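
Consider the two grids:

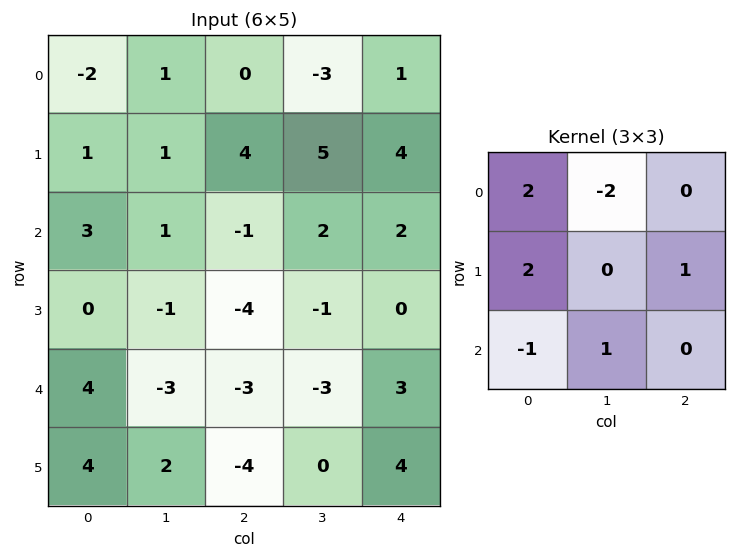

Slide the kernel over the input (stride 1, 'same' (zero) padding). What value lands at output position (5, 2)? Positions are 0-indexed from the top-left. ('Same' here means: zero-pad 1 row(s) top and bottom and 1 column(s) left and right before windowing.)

The receptive field on the zero-padded input at this output position is [-3 -3 -3 / 2 -4 0 / 0 0 0]. Elementwise product with the kernel and sum: -3·2 + -3·-2 + 2·2 + 0·1 + 0·-1 + 0·1.

4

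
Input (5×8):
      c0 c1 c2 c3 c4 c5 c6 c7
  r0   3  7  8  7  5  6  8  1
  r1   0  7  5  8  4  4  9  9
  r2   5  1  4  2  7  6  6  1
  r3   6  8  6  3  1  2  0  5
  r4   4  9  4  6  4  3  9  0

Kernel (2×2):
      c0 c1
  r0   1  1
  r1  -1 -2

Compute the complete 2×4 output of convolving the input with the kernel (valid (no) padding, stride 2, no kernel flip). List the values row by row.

-4 -6 -1 -18
-16 -6 8 -3

Output[0,0]: The receptive field on the input at this output position is [3 7 / 0 7]. Elementwise product with the kernel and sum: 3·1 + 7·1 + 0·-1 + 7·-2.
Output[0,1]: The receptive field on the input at this output position is [8 7 / 5 8]. Elementwise product with the kernel and sum: 8·1 + 7·1 + 5·-1 + 8·-2.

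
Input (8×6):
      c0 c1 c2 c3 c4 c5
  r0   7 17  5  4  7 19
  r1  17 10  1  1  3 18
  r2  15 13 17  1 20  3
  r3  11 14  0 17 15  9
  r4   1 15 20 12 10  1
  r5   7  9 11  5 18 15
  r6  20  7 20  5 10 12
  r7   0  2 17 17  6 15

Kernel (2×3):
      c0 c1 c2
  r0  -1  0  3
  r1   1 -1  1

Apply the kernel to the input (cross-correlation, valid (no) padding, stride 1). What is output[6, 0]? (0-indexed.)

55

The receptive field on the input at this output position is [20 7 20 / 0 2 17]. Elementwise product with the kernel and sum: 20·-1 + 20·3 + 0·1 + 2·-1 + 17·1.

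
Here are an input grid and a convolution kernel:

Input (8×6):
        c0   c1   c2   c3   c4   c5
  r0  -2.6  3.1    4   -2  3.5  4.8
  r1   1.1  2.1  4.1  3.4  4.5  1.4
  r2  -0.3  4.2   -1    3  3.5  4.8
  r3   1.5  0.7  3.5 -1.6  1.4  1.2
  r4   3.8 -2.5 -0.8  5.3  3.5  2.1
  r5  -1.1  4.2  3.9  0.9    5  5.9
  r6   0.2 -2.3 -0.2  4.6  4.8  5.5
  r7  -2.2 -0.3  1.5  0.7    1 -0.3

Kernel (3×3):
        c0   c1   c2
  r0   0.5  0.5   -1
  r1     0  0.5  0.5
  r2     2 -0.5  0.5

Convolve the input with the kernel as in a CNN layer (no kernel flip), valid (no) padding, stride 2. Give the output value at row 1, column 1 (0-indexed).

The receptive field on the input at this output position is [-1 3 3.5 / 3.5 -1.6 1.4 / -0.8 5.3 3.5]. Elementwise product with the kernel and sum: -1·0.5 + 3·0.5 + 3.5·-1 + -1.6·0.5 + 1.4·0.5 + -0.8·2 + 5.3·-0.5 + 3.5·0.5.

-5.1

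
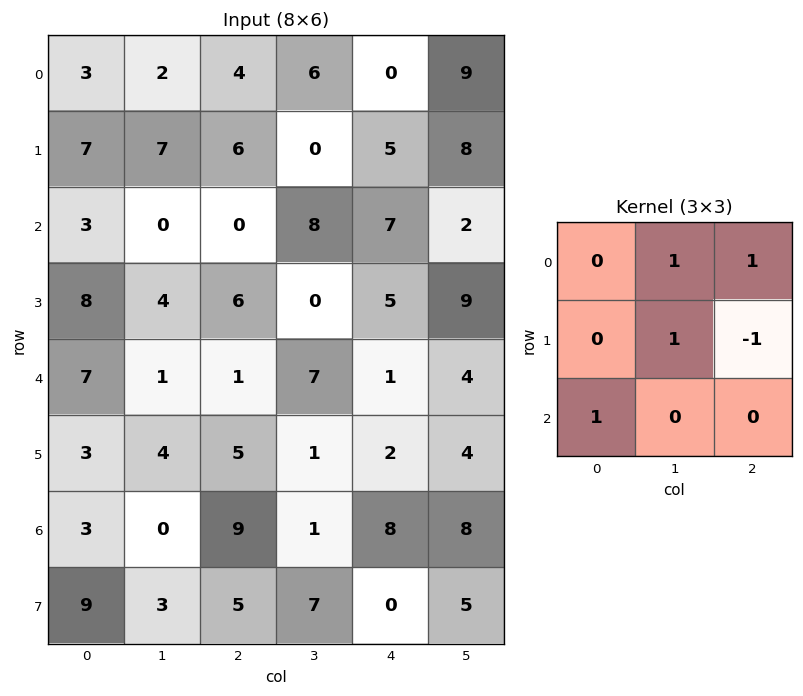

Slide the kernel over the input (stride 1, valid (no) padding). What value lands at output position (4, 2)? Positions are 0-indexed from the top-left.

The receptive field on the input at this output position is [1 7 1 / 5 1 2 / 9 1 8]. Elementwise product with the kernel and sum: 7·1 + 1·1 + 1·1 + 2·-1 + 9·1.

16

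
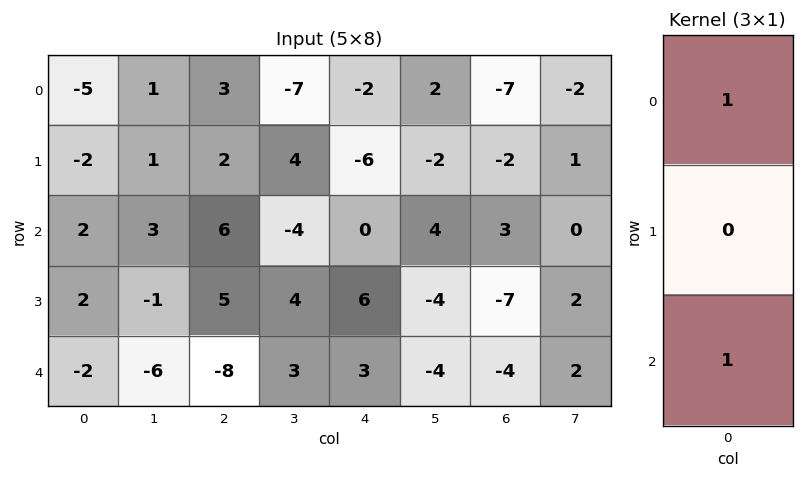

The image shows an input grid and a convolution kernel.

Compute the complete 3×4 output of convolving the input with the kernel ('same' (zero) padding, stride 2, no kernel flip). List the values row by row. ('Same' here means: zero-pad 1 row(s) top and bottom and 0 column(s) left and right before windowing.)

-2 2 -6 -2
0 7 0 -9
2 5 6 -7

Output[0,0]: The receptive field on the zero-padded input at this output position is [0 / -5 / -2]. Elementwise product with the kernel and sum: 0·1 + -2·1.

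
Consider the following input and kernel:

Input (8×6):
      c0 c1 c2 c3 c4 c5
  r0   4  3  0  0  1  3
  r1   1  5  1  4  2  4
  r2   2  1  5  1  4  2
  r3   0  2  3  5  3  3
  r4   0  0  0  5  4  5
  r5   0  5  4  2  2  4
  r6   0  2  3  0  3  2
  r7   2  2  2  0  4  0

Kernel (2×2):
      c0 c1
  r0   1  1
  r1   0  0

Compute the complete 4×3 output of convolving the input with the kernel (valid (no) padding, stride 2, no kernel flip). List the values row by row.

Output[0,0]: The receptive field on the input at this output position is [4 3 / 1 5]. Elementwise product with the kernel and sum: 4·1 + 3·1.
Output[0,1]: The receptive field on the input at this output position is [0 0 / 1 4]. Elementwise product with the kernel and sum: 0·1 + 0·1.

7 0 4
3 6 6
0 5 9
2 3 5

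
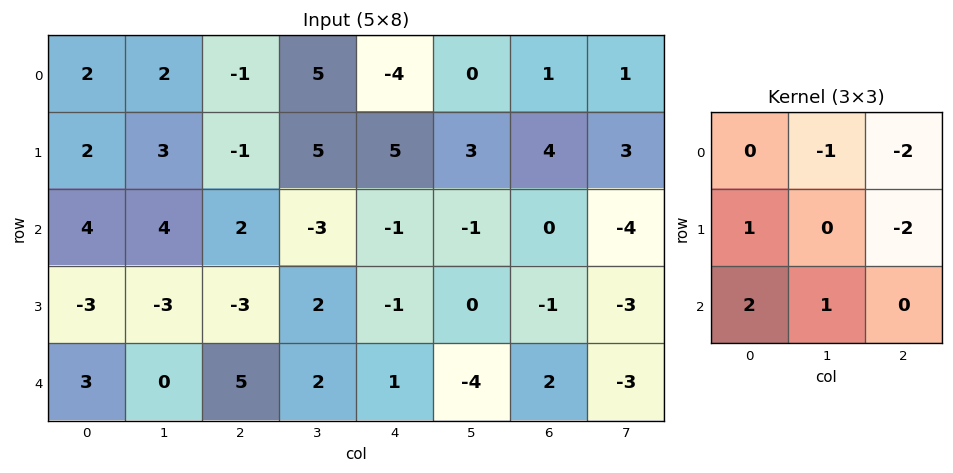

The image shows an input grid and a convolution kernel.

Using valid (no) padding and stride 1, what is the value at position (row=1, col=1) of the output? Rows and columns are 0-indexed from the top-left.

The receptive field on the input at this output position is [3 -1 5 / 4 2 -3 / -3 -3 2]. Elementwise product with the kernel and sum: -1·-1 + 5·-2 + 4·1 + -3·-2 + -3·2 + -3·1.

-8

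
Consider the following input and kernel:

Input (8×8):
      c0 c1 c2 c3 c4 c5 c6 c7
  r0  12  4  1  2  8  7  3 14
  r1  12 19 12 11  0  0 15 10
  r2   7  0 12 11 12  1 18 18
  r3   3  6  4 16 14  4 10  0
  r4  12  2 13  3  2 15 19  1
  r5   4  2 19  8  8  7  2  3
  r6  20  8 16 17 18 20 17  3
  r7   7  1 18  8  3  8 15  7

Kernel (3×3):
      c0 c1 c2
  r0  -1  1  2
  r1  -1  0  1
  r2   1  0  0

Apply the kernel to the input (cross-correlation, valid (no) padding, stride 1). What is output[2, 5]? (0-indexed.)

64

The receptive field on the input at this output position is [1 18 18 / 4 10 0 / 15 19 1]. Elementwise product with the kernel and sum: 1·-1 + 18·1 + 18·2 + 4·-1 + 0·1 + 15·1.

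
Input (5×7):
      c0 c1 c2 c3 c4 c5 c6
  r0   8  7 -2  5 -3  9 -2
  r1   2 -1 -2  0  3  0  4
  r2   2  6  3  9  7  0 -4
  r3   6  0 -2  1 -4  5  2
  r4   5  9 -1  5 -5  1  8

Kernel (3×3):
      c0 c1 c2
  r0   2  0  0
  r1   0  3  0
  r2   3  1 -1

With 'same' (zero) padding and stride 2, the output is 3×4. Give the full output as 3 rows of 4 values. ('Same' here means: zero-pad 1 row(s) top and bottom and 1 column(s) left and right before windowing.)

27 -11 -6 -2
12 4 15 5
15 -3 -13 34

Output[0,0]: The receptive field on the zero-padded input at this output position is [0 0 0 / 0 8 7 / 0 2 -1]. Elementwise product with the kernel and sum: 0·2 + 8·3 + 0·3 + 2·1 + -1·-1.
Output[0,1]: The receptive field on the zero-padded input at this output position is [0 0 0 / 7 -2 5 / -1 -2 0]. Elementwise product with the kernel and sum: 0·2 + -2·3 + -1·3 + -2·1 + 0·-1.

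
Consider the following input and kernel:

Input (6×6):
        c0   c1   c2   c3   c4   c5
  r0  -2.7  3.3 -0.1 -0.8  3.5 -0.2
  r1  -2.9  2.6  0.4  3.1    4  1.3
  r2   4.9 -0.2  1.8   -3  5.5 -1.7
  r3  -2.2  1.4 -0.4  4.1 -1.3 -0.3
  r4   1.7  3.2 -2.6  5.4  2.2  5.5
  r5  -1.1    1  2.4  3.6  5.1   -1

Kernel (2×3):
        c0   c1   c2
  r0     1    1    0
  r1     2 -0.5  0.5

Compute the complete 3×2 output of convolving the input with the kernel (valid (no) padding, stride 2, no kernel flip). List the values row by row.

Output[0,0]: The receptive field on the input at this output position is [-2.7 3.3 -0.1 / -2.9 2.6 0.4]. Elementwise product with the kernel and sum: -2.7·1 + 3.3·1 + -2.9·2 + 2.6·-0.5 + 0.4·0.5.
Output[0,1]: The receptive field on the input at this output position is [-0.1 -0.8 3.5 / 0.4 3.1 4]. Elementwise product with the kernel and sum: -0.1·1 + -0.8·1 + 0.4·2 + 3.1·-0.5 + 4·0.5.

-6.3 0.35
-0.6 -4.7
3.4 8.35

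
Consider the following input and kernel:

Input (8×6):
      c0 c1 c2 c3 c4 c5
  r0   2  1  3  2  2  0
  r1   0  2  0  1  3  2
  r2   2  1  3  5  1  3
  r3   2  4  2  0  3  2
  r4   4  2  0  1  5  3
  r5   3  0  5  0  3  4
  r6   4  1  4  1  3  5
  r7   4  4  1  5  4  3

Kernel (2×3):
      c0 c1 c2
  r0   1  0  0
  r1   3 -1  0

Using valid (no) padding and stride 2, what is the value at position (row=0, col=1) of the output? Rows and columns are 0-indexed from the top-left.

The receptive field on the input at this output position is [3 2 2 / 0 1 3]. Elementwise product with the kernel and sum: 3·1 + 0·3 + 1·-1.

2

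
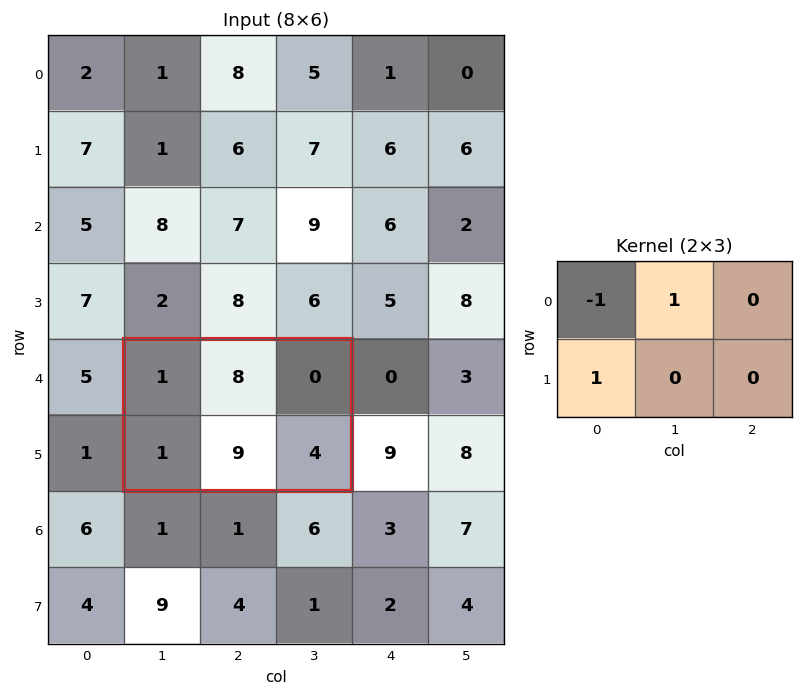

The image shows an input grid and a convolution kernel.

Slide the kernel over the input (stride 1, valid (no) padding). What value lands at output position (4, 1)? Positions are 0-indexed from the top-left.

The receptive field on the input at this output position is [1 8 0 / 1 9 4]. Elementwise product with the kernel and sum: 1·-1 + 8·1 + 1·1.

8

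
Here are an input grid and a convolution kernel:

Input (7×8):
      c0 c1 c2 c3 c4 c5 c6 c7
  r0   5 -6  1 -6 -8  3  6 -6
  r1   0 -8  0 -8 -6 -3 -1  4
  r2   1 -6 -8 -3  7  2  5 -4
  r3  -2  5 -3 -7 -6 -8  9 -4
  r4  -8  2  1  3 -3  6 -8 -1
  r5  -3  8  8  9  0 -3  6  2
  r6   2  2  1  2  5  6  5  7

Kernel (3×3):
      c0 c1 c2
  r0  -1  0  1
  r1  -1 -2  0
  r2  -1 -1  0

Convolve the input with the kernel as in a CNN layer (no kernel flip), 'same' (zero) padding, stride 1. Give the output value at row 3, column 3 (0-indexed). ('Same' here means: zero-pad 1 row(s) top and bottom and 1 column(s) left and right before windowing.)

The receptive field on the zero-padded input at this output position is [-8 -3 7 / -3 -7 -6 / 1 3 -3]. Elementwise product with the kernel and sum: -8·-1 + 7·1 + -3·-1 + -7·-2 + 1·-1 + 3·-1.

28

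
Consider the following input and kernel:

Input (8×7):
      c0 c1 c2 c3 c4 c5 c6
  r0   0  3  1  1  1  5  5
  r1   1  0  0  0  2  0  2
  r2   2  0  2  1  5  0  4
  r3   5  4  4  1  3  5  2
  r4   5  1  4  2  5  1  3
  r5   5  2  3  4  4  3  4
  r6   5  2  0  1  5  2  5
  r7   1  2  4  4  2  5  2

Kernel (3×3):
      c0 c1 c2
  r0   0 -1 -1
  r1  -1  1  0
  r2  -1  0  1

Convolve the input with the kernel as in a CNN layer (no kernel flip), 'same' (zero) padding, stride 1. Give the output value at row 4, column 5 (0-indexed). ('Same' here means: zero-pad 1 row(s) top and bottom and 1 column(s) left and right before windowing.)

-11

The receptive field on the zero-padded input at this output position is [3 5 2 / 5 1 3 / 4 3 4]. Elementwise product with the kernel and sum: 5·-1 + 2·-1 + 5·-1 + 1·1 + 4·-1 + 4·1.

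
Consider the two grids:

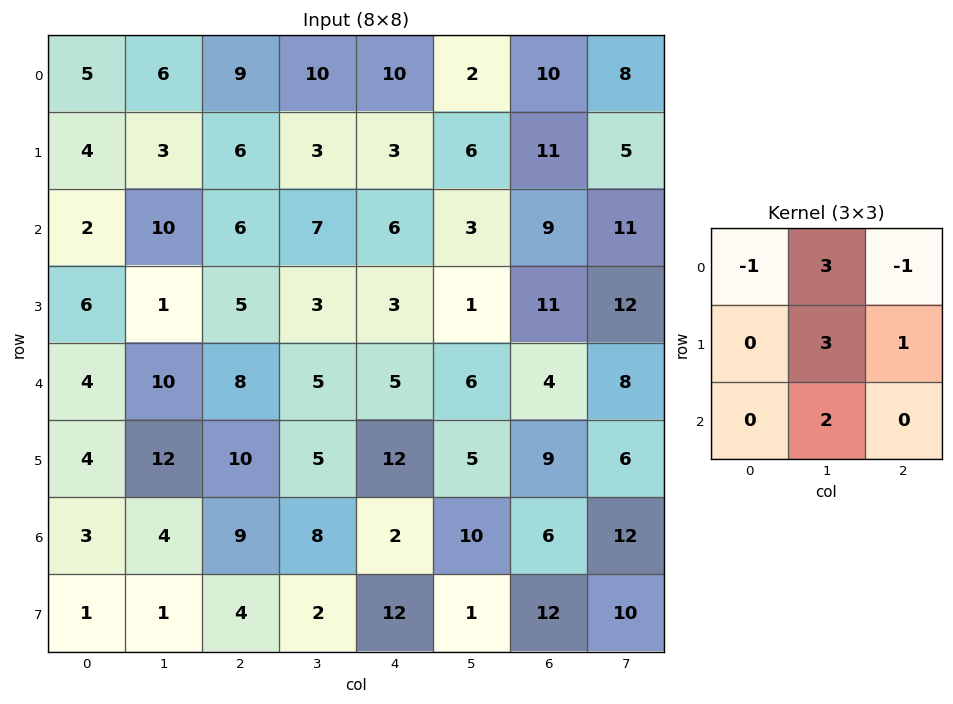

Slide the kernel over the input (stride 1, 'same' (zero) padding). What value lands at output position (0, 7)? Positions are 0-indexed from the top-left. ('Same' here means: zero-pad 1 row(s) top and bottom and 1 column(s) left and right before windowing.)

34

The receptive field on the zero-padded input at this output position is [0 0 0 / 10 8 0 / 11 5 0]. Elementwise product with the kernel and sum: 0·-1 + 0·3 + 0·-1 + 8·3 + 0·1 + 5·2.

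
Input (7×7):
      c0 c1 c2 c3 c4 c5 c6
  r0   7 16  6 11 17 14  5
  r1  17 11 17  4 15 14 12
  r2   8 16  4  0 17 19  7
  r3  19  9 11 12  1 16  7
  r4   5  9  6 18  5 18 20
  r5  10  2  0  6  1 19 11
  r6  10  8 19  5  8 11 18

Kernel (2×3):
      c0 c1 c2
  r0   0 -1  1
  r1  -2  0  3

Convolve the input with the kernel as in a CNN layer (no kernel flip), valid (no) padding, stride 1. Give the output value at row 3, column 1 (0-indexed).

The receptive field on the input at this output position is [9 11 12 / 9 6 18]. Elementwise product with the kernel and sum: 11·-1 + 12·1 + 9·-2 + 18·3.

37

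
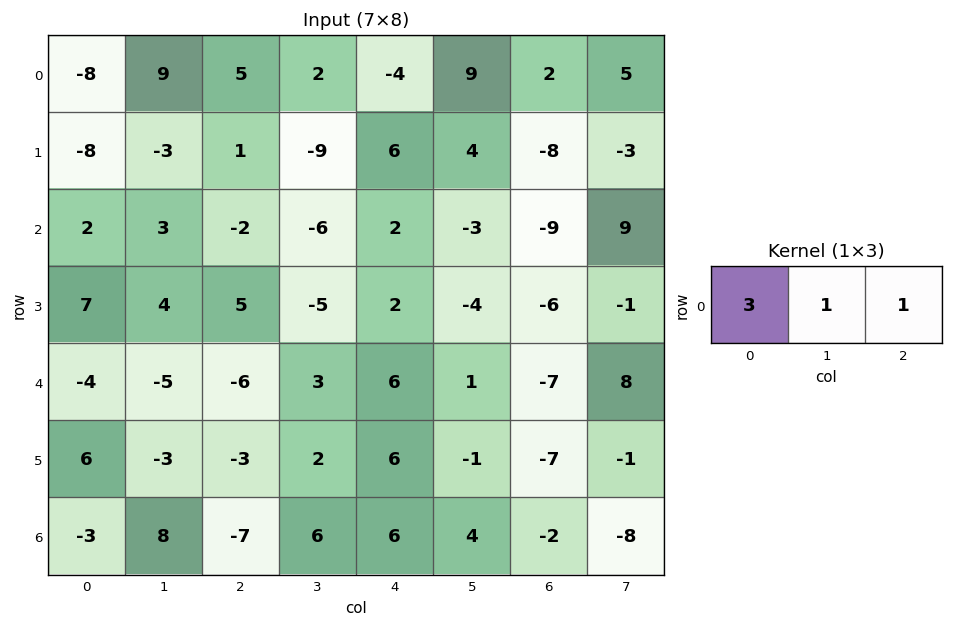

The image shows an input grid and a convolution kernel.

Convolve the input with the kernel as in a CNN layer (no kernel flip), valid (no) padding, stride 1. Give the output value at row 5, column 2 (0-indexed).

-1

The receptive field on the input at this output position is [-3 2 6]. Elementwise product with the kernel and sum: -3·3 + 2·1 + 6·1.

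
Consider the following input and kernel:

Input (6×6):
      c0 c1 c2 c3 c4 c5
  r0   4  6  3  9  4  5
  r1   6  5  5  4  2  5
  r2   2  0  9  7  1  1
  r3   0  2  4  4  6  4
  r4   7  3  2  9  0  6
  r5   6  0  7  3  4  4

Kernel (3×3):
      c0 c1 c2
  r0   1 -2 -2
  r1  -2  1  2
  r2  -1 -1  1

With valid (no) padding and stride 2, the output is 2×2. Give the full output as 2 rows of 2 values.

Output[0,0]: The receptive field on the input at this output position is [4 6 3 / 6 5 5 / 2 0 9]. Elementwise product with the kernel and sum: 4·1 + 6·-2 + 3·-2 + 6·-2 + 5·1 + 5·2 + 2·-1 + 0·-1 + 9·1.
Output[0,1]: The receptive field on the input at this output position is [3 9 4 / 5 4 2 / 9 7 1]. Elementwise product with the kernel and sum: 3·1 + 9·-2 + 4·-2 + 5·-2 + 4·1 + 2·2 + 9·-1 + 7·-1 + 1·1.

-4 -40
-14 -10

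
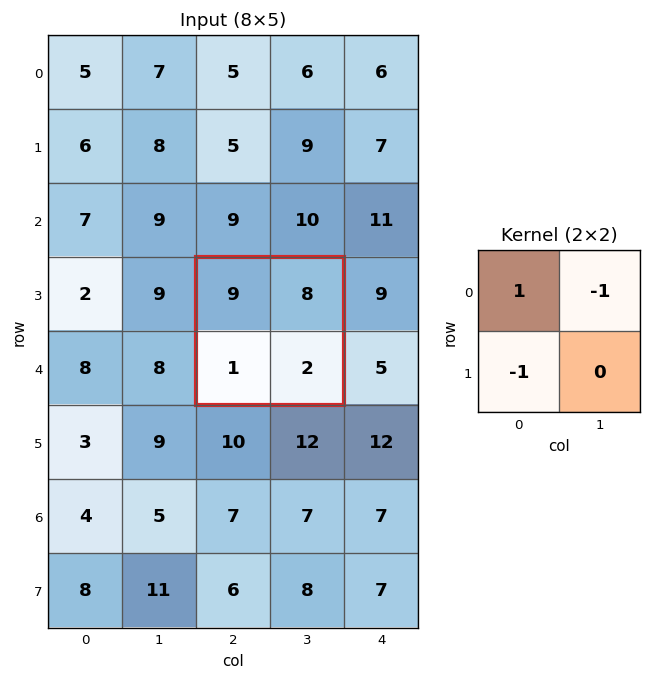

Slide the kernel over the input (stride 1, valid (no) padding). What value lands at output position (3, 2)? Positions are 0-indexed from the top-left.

The receptive field on the input at this output position is [9 8 / 1 2]. Elementwise product with the kernel and sum: 9·1 + 8·-1 + 1·-1.

0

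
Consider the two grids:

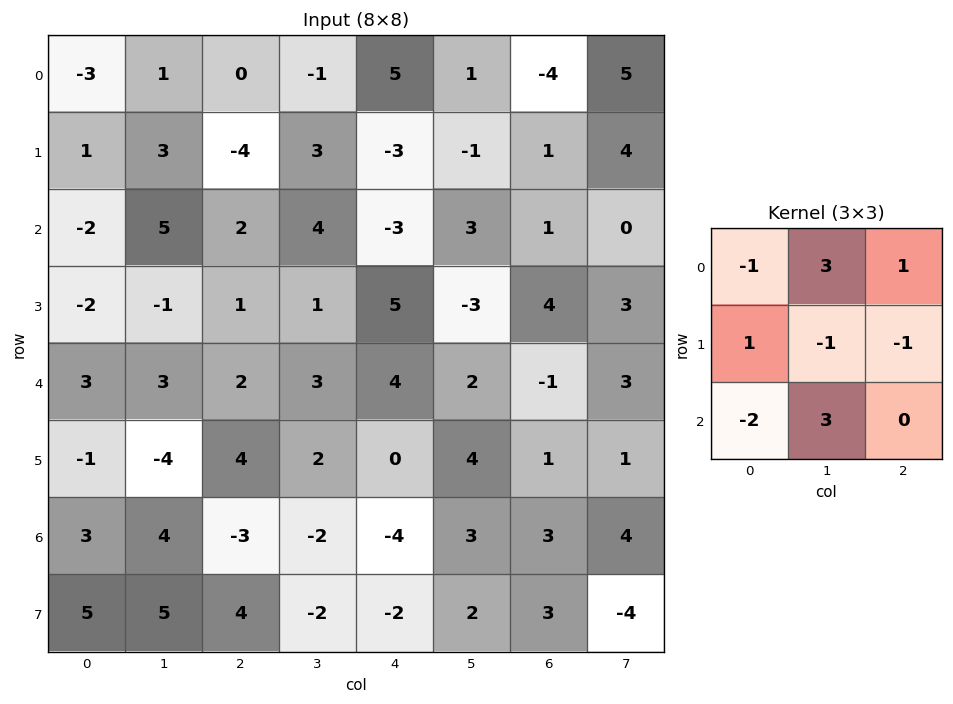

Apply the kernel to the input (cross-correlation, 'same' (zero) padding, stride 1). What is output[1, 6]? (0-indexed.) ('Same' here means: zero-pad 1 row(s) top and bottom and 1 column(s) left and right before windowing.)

-17

The receptive field on the zero-padded input at this output position is [1 -4 5 / -1 1 4 / 3 1 0]. Elementwise product with the kernel and sum: 1·-1 + -4·3 + 5·1 + -1·1 + 1·-1 + 4·-1 + 3·-2 + 1·3.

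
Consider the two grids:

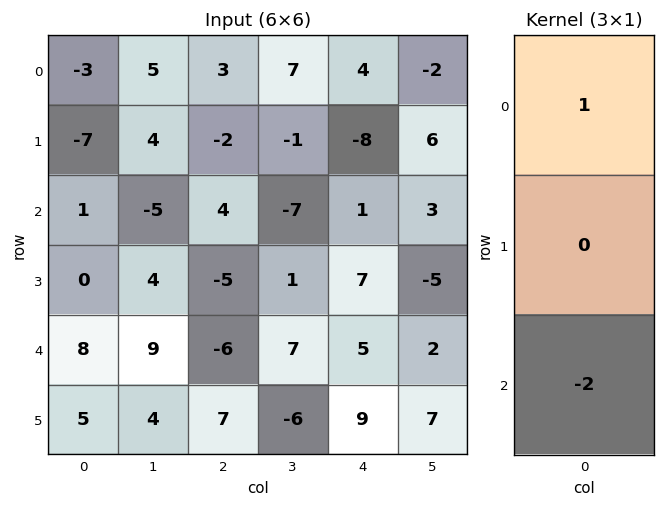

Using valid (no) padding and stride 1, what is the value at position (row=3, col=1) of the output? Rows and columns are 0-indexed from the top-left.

The receptive field on the input at this output position is [4 / 9 / 4]. Elementwise product with the kernel and sum: 4·1 + 4·-2.

-4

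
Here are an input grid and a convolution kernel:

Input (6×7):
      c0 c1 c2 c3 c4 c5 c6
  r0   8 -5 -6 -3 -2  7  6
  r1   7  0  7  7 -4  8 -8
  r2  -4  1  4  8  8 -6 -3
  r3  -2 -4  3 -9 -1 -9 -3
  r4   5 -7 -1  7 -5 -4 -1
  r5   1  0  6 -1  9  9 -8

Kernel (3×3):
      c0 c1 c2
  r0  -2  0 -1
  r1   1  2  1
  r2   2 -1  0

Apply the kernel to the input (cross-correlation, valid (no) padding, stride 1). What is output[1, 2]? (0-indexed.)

The receptive field on the input at this output position is [7 7 -4 / 4 8 8 / 3 -9 -1]. Elementwise product with the kernel and sum: 7·-2 + -4·-1 + 4·1 + 8·2 + 8·1 + 3·2 + -9·-1.

33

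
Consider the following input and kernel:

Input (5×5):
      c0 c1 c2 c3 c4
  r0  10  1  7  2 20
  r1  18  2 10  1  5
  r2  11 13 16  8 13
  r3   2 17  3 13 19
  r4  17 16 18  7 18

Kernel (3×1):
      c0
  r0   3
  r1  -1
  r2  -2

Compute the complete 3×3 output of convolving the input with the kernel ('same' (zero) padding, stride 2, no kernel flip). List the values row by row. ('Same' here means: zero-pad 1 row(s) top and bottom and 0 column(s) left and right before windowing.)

-46 -27 -30
39 8 -36
-11 -9 39

Output[0,0]: The receptive field on the zero-padded input at this output position is [0 / 10 / 18]. Elementwise product with the kernel and sum: 0·3 + 10·-1 + 18·-2.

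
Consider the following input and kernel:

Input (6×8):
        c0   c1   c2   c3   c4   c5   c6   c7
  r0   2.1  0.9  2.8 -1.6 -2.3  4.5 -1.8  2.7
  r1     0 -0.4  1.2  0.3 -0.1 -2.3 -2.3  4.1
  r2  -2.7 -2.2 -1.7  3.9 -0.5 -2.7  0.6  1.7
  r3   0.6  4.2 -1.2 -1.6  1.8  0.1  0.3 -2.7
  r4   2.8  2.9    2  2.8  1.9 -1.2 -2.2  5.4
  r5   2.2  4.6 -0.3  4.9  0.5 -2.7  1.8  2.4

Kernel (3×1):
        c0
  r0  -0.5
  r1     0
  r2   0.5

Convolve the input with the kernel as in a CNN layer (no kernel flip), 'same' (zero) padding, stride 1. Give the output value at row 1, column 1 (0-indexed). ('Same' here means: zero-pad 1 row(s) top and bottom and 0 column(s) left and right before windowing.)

The receptive field on the zero-padded input at this output position is [0.9 / -0.4 / -2.2]. Elementwise product with the kernel and sum: 0.9·-0.5 + -2.2·0.5.

-1.55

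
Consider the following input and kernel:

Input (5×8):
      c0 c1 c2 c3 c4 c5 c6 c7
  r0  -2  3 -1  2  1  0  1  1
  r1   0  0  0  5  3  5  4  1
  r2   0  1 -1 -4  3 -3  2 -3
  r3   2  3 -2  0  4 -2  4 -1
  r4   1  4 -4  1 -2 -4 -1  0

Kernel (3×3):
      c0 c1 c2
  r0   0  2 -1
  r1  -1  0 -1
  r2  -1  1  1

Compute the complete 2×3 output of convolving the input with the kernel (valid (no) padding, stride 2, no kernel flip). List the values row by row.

7 0 -12
2 -10 -19

Output[0,0]: The receptive field on the input at this output position is [-2 3 -1 / 0 0 0 / 0 1 -1]. Elementwise product with the kernel and sum: 3·2 + -1·-1 + 0·-1 + 0·-1 + 0·-1 + 1·1 + -1·1.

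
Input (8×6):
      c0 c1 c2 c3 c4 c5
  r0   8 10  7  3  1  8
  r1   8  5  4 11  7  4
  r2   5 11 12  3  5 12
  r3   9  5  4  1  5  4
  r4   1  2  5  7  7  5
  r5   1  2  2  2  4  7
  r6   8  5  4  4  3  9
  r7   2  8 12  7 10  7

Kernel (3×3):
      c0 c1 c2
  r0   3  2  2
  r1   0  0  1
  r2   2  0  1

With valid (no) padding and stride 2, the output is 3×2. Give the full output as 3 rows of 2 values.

Output[0,0]: The receptive field on the input at this output position is [8 10 7 / 8 5 4 / 5 11 12]. Elementwise product with the kernel and sum: 8·3 + 10·2 + 7·2 + 4·1 + 5·2 + 12·1.

84 65
72 74
39 58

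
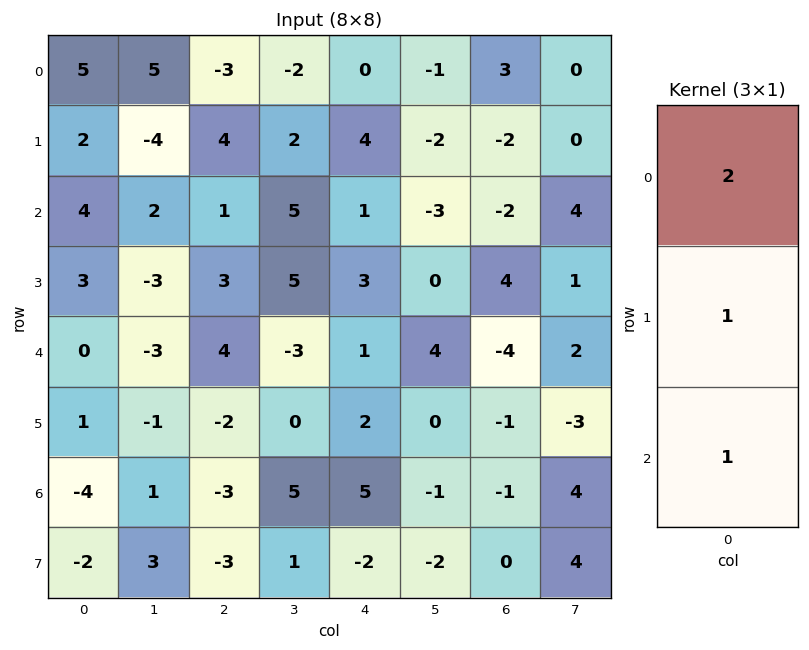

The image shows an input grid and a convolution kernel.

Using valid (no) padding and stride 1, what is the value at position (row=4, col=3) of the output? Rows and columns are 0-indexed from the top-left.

-1

The receptive field on the input at this output position is [-3 / 0 / 5]. Elementwise product with the kernel and sum: -3·2 + 0·1 + 5·1.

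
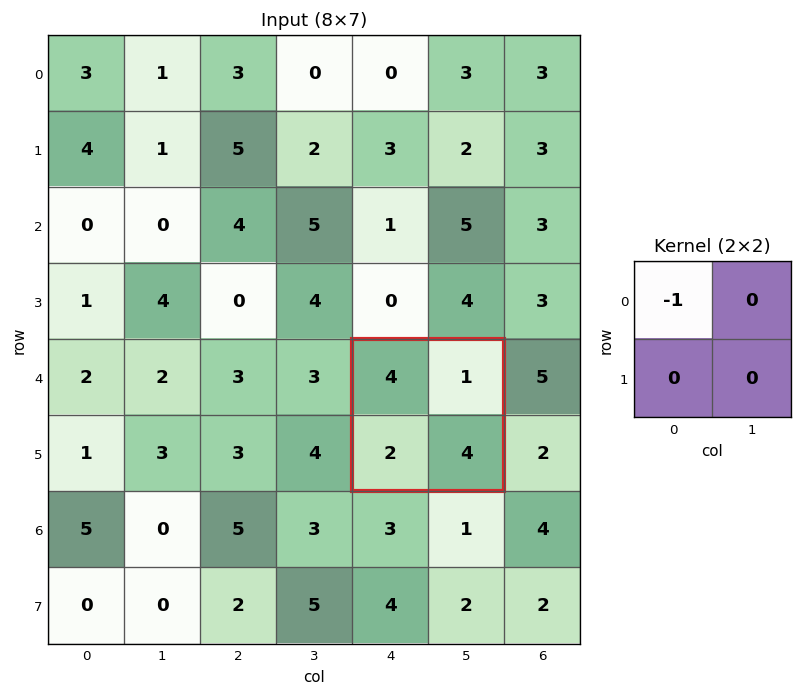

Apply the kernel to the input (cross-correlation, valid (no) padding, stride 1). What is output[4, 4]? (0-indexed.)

-4

The receptive field on the input at this output position is [4 1 / 2 4]. Elementwise product with the kernel and sum: 4·-1.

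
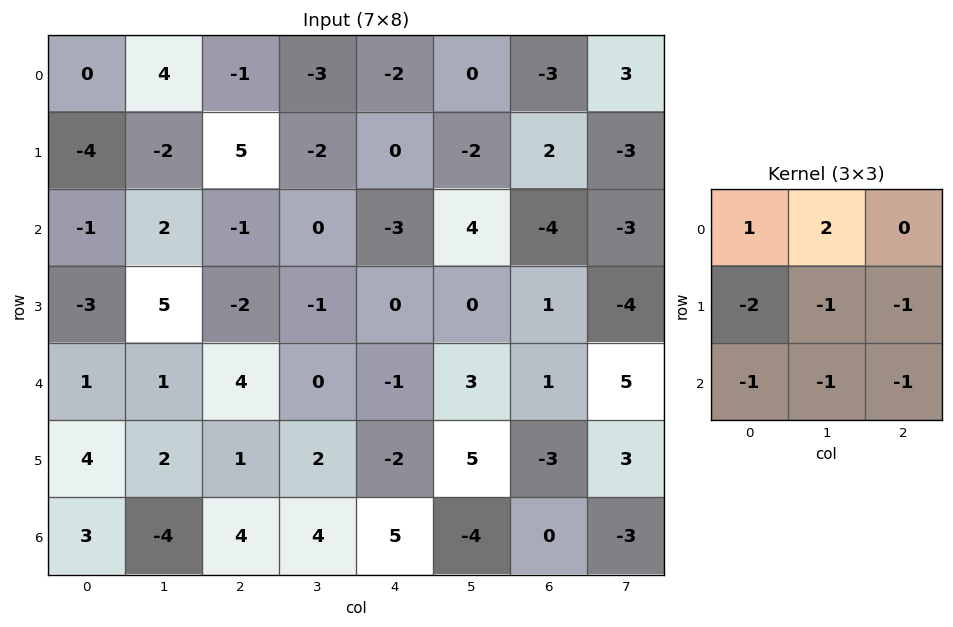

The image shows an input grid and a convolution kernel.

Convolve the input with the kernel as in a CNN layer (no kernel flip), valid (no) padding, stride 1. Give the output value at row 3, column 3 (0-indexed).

The receptive field on the input at this output position is [-1 0 0 / 0 -1 3 / 2 -2 5]. Elementwise product with the kernel and sum: -1·1 + 0·2 + 0·-2 + -1·-1 + 3·-1 + 2·-1 + -2·-1 + 5·-1.

-8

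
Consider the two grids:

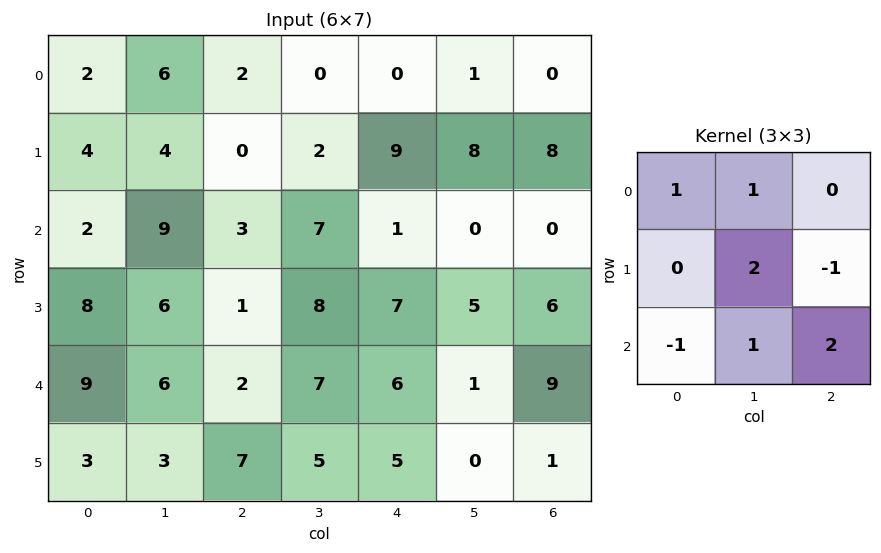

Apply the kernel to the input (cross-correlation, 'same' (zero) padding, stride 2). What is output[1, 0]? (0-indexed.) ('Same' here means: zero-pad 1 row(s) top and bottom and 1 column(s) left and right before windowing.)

19

The receptive field on the zero-padded input at this output position is [0 4 4 / 0 2 9 / 0 8 6]. Elementwise product with the kernel and sum: 0·1 + 4·1 + 2·2 + 9·-1 + 0·-1 + 8·1 + 6·2.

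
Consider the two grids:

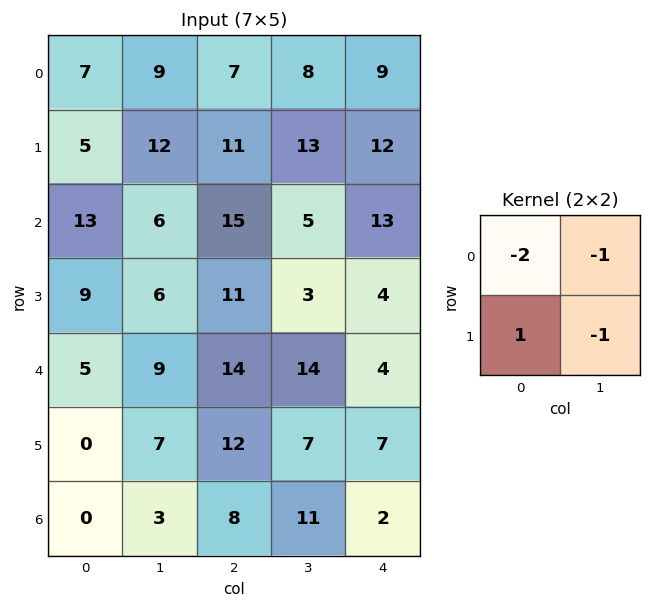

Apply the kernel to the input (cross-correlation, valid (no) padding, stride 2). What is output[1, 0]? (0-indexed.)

-29

The receptive field on the input at this output position is [13 6 / 9 6]. Elementwise product with the kernel and sum: 13·-2 + 6·-1 + 9·1 + 6·-1.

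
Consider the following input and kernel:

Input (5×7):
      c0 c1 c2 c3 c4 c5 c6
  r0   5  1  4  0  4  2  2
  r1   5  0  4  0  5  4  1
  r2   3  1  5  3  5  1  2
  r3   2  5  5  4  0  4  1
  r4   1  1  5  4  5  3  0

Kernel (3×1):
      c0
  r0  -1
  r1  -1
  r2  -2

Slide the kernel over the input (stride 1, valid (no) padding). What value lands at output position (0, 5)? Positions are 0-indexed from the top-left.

-8

The receptive field on the input at this output position is [2 / 4 / 1]. Elementwise product with the kernel and sum: 2·-1 + 4·-1 + 1·-2.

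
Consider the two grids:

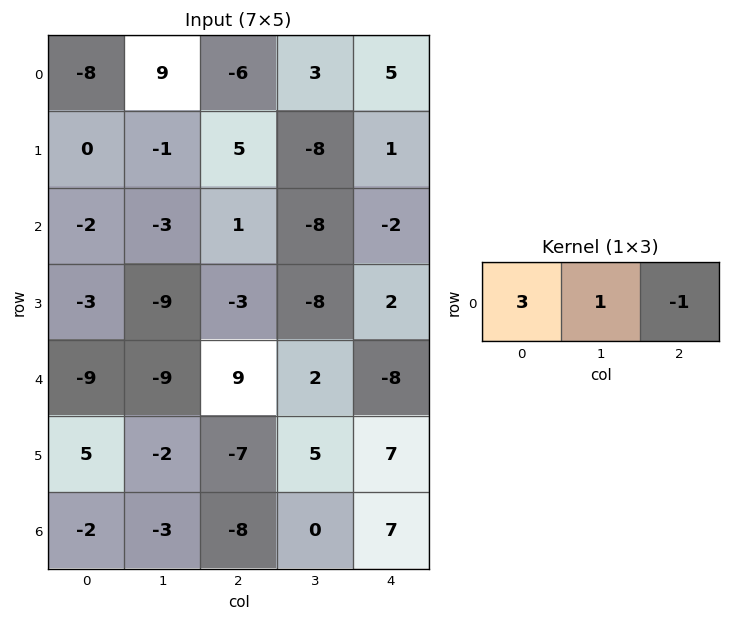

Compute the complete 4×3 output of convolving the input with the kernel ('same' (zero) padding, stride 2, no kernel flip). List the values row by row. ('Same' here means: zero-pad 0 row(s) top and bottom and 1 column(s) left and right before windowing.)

Output[0,0]: The receptive field on the zero-padded input at this output position is [0 -8 9]. Elementwise product with the kernel and sum: 0·3 + -8·1 + 9·-1.
Output[0,1]: The receptive field on the zero-padded input at this output position is [9 -6 3]. Elementwise product with the kernel and sum: 9·3 + -6·1 + 3·-1.

-17 18 14
1 0 -26
0 -20 -2
1 -17 7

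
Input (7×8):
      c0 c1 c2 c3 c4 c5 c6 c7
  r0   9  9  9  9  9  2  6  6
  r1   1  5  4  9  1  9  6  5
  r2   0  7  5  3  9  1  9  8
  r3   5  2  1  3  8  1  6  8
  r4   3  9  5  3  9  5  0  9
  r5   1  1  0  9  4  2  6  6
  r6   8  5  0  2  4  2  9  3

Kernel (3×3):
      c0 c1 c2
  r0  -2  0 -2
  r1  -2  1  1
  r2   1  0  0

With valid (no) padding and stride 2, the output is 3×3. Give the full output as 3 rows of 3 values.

-29 -29 -8
-14 -14 -36
-9 -15 -14

Output[0,0]: The receptive field on the input at this output position is [9 9 9 / 1 5 4 / 0 7 5]. Elementwise product with the kernel and sum: 9·-2 + 9·-2 + 1·-2 + 5·1 + 4·1 + 0·1.
Output[0,1]: The receptive field on the input at this output position is [9 9 9 / 4 9 1 / 5 3 9]. Elementwise product with the kernel and sum: 9·-2 + 9·-2 + 4·-2 + 9·1 + 1·1 + 5·1.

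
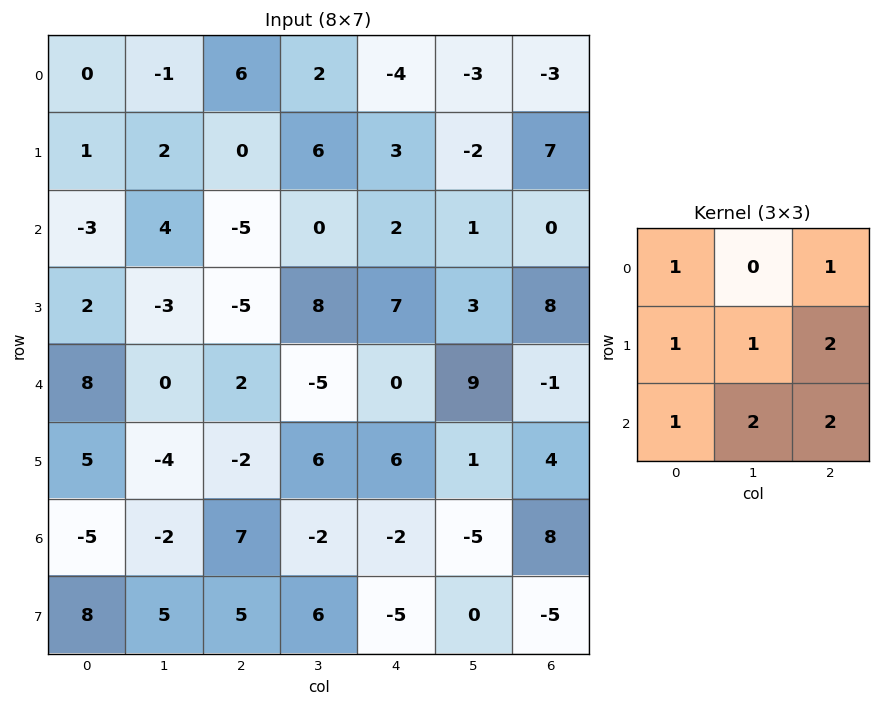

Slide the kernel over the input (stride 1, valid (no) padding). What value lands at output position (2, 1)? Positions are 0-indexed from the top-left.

6

The receptive field on the input at this output position is [4 -5 0 / -3 -5 8 / 0 2 -5]. Elementwise product with the kernel and sum: 4·1 + 0·1 + -3·1 + -5·1 + 8·2 + 0·1 + 2·2 + -5·2.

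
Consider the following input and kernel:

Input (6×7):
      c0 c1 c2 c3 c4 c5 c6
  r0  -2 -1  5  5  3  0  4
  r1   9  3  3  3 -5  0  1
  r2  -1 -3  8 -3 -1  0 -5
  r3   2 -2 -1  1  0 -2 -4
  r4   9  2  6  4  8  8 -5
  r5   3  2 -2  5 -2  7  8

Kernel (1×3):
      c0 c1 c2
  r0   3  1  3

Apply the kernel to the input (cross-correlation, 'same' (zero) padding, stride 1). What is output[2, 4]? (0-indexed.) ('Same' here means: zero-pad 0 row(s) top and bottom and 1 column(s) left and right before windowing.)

The receptive field on the zero-padded input at this output position is [-3 -1 0]. Elementwise product with the kernel and sum: -3·3 + -1·1 + 0·3.

-10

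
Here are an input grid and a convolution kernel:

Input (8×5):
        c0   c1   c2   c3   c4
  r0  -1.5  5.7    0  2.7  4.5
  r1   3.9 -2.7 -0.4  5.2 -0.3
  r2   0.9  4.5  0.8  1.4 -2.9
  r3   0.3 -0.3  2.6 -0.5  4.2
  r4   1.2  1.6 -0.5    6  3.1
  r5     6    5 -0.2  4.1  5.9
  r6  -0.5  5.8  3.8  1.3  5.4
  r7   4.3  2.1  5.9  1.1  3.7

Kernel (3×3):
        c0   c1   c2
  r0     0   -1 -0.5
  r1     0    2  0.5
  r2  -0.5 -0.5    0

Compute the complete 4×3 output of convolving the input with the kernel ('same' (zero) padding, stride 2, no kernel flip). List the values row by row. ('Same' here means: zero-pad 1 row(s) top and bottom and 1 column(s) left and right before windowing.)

-2.1 2.9 6.55
1.35 -1.05 -7.35
0.05 -2.75 -3
-8.75 2.4 2.5

Output[0,0]: The receptive field on the zero-padded input at this output position is [0 0 0 / 0 -1.5 5.7 / 0 3.9 -2.7]. Elementwise product with the kernel and sum: 0·-1 + 0·-0.5 + -1.5·2 + 5.7·0.5 + 0·-0.5 + 3.9·-0.5.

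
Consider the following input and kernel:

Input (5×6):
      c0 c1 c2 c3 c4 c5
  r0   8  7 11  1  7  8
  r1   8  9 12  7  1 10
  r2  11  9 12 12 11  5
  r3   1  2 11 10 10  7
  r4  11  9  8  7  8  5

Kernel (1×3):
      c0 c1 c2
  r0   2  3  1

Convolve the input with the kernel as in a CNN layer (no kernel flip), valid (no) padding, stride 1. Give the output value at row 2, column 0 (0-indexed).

The receptive field on the input at this output position is [11 9 12]. Elementwise product with the kernel and sum: 11·2 + 9·3 + 12·1.

61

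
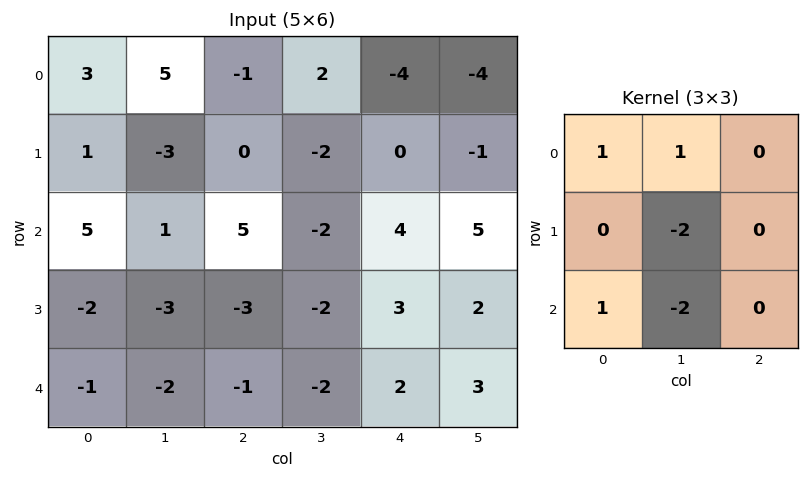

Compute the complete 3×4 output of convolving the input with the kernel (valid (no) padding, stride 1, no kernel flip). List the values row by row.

17 -5 14 -12
0 -10 3 -18
15 12 10 -10

Output[0,0]: The receptive field on the input at this output position is [3 5 -1 / 1 -3 0 / 5 1 5]. Elementwise product with the kernel and sum: 3·1 + 5·1 + -3·-2 + 5·1 + 1·-2.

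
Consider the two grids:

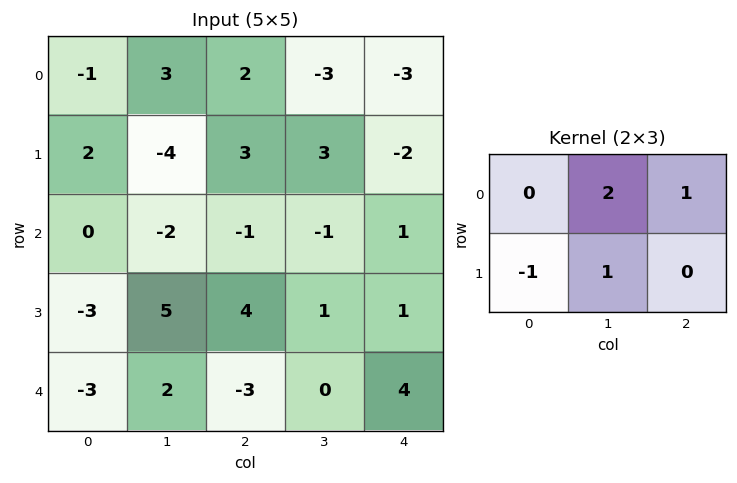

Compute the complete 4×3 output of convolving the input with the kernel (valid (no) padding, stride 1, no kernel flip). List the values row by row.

Output[0,0]: The receptive field on the input at this output position is [-1 3 2 / 2 -4 3]. Elementwise product with the kernel and sum: 3·2 + 2·1 + 2·-1 + -4·1.

2 8 -9
-7 10 4
3 -4 -4
19 4 6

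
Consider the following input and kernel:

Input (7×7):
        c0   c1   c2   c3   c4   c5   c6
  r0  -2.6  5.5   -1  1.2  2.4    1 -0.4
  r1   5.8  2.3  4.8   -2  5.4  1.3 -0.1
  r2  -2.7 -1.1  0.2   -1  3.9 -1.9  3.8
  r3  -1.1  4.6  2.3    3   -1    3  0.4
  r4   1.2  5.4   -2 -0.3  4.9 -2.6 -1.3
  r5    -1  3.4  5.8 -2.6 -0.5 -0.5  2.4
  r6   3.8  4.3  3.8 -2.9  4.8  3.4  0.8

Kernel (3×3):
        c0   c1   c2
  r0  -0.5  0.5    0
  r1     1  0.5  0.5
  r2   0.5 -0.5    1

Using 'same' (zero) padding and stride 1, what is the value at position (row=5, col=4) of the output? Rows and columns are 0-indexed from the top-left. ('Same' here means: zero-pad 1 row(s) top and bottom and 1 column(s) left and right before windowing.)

-0.95

The receptive field on the zero-padded input at this output position is [-0.3 4.9 -2.6 / -2.6 -0.5 -0.5 / -2.9 4.8 3.4]. Elementwise product with the kernel and sum: -0.3·-0.5 + 4.9·0.5 + -2.6·1 + -0.5·0.5 + -0.5·0.5 + -2.9·0.5 + 4.8·-0.5 + 3.4·1.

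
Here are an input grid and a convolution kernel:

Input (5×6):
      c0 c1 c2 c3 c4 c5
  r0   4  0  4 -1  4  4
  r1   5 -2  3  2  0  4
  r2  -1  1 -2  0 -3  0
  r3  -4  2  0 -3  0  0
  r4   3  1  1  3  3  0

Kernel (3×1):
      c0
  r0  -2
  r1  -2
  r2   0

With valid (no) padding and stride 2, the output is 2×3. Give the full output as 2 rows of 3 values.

Output[0,0]: The receptive field on the input at this output position is [4 / 5 / -1]. Elementwise product with the kernel and sum: 4·-2 + 5·-2.
Output[0,1]: The receptive field on the input at this output position is [4 / 3 / -2]. Elementwise product with the kernel and sum: 4·-2 + 3·-2.

-18 -14 -8
10 4 6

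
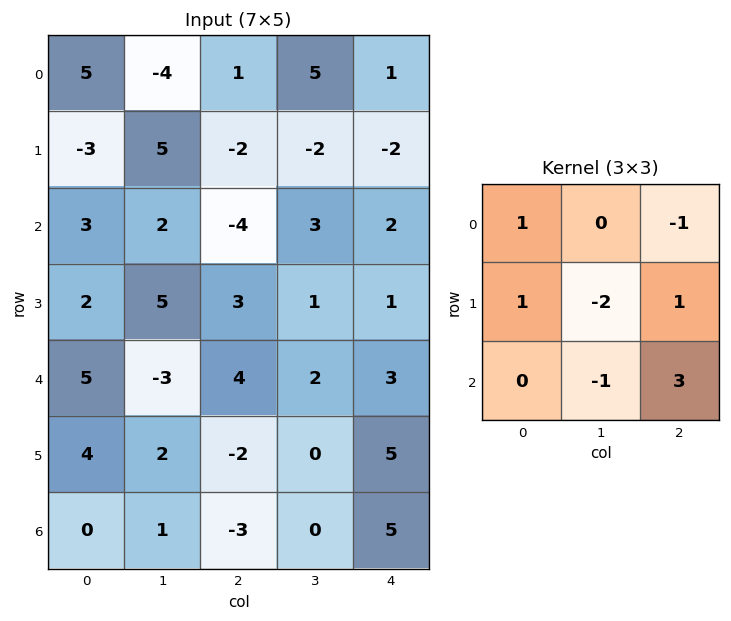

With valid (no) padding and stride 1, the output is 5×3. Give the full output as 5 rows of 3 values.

-25 11 3
-2 20 -6
17 1 3
6 -3 20
-11 4 19

Output[0,0]: The receptive field on the input at this output position is [5 -4 1 / -3 5 -2 / 3 2 -4]. Elementwise product with the kernel and sum: 5·1 + 1·-1 + -3·1 + 5·-2 + -2·1 + 2·-1 + -4·3.
Output[0,1]: The receptive field on the input at this output position is [-4 1 5 / 5 -2 -2 / 2 -4 3]. Elementwise product with the kernel and sum: -4·1 + 5·-1 + 5·1 + -2·-2 + -2·1 + -4·-1 + 3·3.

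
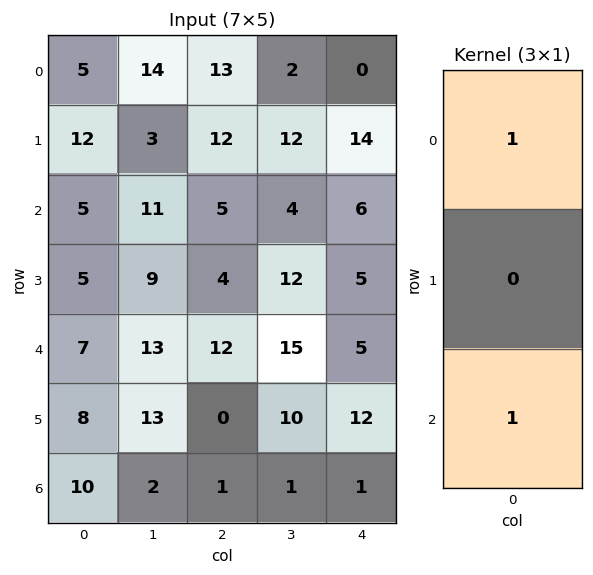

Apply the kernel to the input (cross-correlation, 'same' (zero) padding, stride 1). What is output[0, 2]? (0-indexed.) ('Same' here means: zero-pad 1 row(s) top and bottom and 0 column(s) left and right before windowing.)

12

The receptive field on the zero-padded input at this output position is [0 / 13 / 12]. Elementwise product with the kernel and sum: 0·1 + 12·1.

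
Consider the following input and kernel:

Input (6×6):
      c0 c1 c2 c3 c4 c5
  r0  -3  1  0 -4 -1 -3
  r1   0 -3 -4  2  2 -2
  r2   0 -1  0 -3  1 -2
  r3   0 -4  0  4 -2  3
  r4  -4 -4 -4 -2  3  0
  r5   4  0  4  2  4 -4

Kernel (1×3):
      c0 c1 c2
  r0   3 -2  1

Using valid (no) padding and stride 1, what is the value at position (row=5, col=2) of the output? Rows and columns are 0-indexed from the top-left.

The receptive field on the input at this output position is [4 2 4]. Elementwise product with the kernel and sum: 4·3 + 2·-2 + 4·1.

12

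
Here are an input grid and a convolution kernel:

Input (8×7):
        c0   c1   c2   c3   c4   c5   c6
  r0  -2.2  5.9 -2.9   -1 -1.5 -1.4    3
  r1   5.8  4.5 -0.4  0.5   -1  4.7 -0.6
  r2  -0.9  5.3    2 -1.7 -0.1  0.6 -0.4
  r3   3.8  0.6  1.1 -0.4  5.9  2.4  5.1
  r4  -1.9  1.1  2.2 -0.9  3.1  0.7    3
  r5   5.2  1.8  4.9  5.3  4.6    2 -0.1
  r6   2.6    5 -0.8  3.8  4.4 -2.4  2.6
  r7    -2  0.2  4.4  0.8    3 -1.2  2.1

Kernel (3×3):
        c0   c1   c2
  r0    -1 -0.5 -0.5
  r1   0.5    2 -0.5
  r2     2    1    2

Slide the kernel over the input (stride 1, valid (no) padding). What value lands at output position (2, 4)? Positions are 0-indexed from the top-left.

18.1

The receptive field on the input at this output position is [-0.1 0.6 -0.4 / 5.9 2.4 5.1 / 3.1 0.7 3]. Elementwise product with the kernel and sum: -0.1·-1 + 0.6·-0.5 + -0.4·-0.5 + 5.9·0.5 + 2.4·2 + 5.1·-0.5 + 3.1·2 + 0.7·1 + 3·2.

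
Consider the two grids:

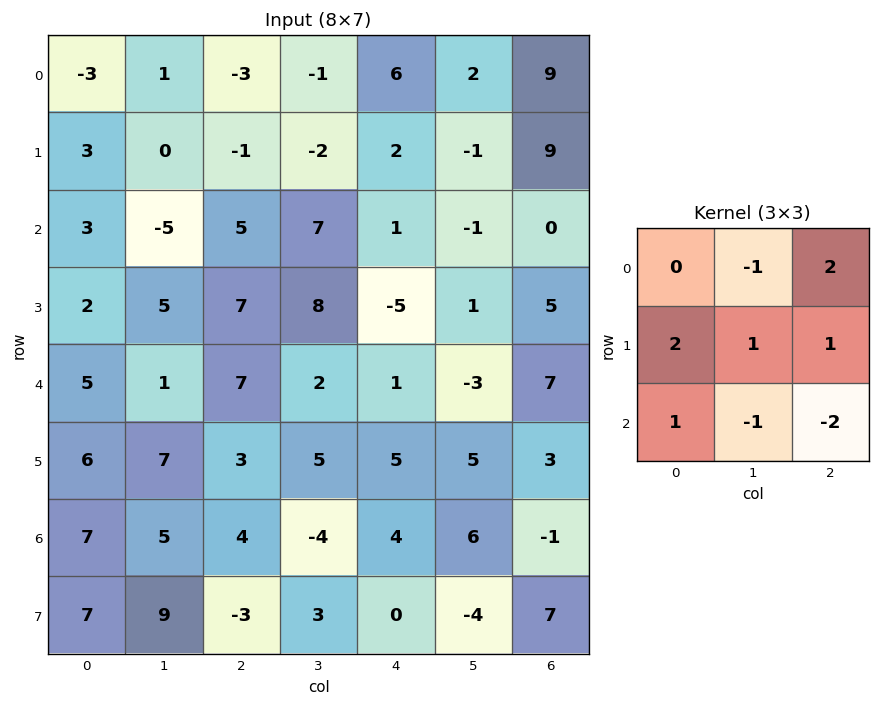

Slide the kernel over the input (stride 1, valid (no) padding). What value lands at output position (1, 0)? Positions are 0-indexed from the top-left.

-13

The receptive field on the input at this output position is [3 0 -1 / 3 -5 5 / 2 5 7]. Elementwise product with the kernel and sum: 0·-1 + -1·2 + 3·2 + -5·1 + 5·1 + 2·1 + 5·-1 + 7·-2.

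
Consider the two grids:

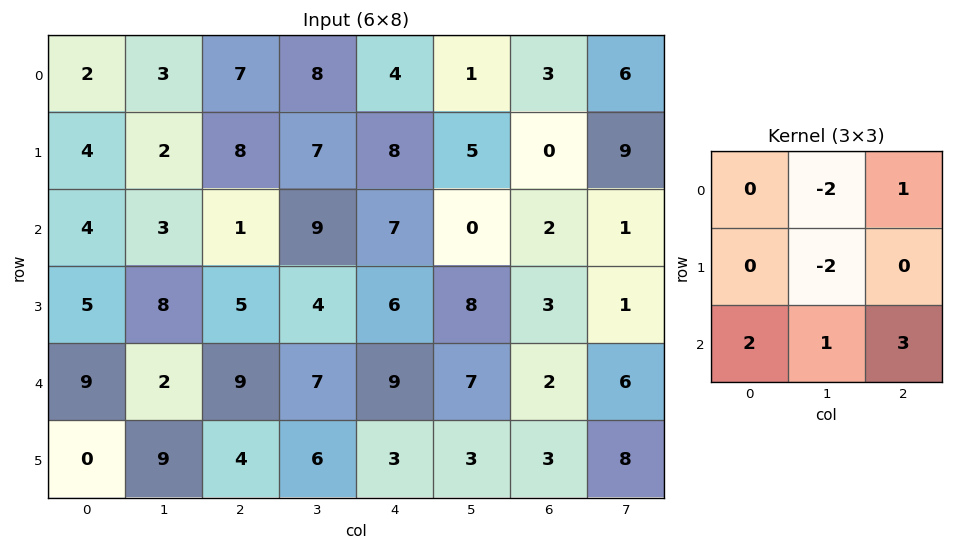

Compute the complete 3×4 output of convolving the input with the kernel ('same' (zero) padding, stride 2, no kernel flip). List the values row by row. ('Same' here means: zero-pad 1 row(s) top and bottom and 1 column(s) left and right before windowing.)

6 19 29 31
15 22 13 27
7 16 2 24

Output[0,0]: The receptive field on the zero-padded input at this output position is [0 0 0 / 0 2 3 / 0 4 2]. Elementwise product with the kernel and sum: 0·-2 + 0·1 + 2·-2 + 0·2 + 4·1 + 2·3.
Output[0,1]: The receptive field on the zero-padded input at this output position is [0 0 0 / 3 7 8 / 2 8 7]. Elementwise product with the kernel and sum: 0·-2 + 0·1 + 7·-2 + 2·2 + 8·1 + 7·3.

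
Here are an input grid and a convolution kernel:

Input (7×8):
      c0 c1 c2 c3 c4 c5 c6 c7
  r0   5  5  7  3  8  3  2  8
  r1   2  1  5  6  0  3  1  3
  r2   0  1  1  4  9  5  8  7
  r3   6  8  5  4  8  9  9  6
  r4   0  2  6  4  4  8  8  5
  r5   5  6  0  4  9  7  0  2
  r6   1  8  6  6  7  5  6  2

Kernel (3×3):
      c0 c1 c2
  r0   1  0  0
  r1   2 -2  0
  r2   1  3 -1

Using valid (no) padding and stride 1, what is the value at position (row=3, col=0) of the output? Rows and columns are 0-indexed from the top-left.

25

The receptive field on the input at this output position is [6 8 5 / 0 2 6 / 5 6 0]. Elementwise product with the kernel and sum: 6·1 + 0·2 + 2·-2 + 5·1 + 6·3 + 0·-1.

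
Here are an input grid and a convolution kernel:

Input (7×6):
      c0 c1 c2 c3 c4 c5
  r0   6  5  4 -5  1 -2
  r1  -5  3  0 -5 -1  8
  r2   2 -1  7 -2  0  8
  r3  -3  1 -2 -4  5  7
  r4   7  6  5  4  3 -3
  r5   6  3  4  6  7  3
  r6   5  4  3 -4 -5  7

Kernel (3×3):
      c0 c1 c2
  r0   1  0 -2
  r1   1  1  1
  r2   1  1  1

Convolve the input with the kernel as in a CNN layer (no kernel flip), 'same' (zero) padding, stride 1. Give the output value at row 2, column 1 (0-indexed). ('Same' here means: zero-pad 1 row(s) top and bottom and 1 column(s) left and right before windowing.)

-1

The receptive field on the zero-padded input at this output position is [-5 3 0 / 2 -1 7 / -3 1 -2]. Elementwise product with the kernel and sum: -5·1 + 0·-2 + 2·1 + -1·1 + 7·1 + -3·1 + 1·1 + -2·1.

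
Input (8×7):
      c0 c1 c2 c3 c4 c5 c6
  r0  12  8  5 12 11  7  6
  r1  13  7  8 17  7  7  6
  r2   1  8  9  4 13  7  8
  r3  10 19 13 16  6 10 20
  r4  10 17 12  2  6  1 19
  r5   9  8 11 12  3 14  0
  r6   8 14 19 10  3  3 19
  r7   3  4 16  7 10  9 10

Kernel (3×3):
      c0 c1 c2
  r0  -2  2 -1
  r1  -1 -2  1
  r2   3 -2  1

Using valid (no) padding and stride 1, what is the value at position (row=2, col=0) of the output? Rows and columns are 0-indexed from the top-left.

-22

The receptive field on the input at this output position is [1 8 9 / 10 19 13 / 10 17 12]. Elementwise product with the kernel and sum: 1·-2 + 8·2 + 9·-1 + 10·-1 + 19·-2 + 13·1 + 10·3 + 17·-2 + 12·1.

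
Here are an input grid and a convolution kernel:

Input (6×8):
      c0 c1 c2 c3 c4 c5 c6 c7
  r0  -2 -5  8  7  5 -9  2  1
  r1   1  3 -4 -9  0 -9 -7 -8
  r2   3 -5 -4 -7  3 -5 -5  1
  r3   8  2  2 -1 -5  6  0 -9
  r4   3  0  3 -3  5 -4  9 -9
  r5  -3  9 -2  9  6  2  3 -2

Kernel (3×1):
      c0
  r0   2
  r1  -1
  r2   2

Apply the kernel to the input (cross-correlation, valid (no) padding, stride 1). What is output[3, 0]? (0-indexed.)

The receptive field on the input at this output position is [8 / 3 / -3]. Elementwise product with the kernel and sum: 8·2 + 3·-1 + -3·2.

7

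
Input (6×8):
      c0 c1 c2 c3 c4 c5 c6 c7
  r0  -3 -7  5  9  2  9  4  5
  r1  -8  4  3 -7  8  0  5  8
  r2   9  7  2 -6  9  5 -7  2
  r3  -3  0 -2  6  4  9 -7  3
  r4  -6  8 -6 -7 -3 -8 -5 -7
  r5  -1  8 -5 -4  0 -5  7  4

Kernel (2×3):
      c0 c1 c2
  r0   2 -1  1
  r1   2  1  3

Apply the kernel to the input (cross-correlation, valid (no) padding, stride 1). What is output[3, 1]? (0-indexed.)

-3

The receptive field on the input at this output position is [0 -2 6 / 8 -6 -7]. Elementwise product with the kernel and sum: 0·2 + -2·-1 + 6·1 + 8·2 + -6·1 + -7·3.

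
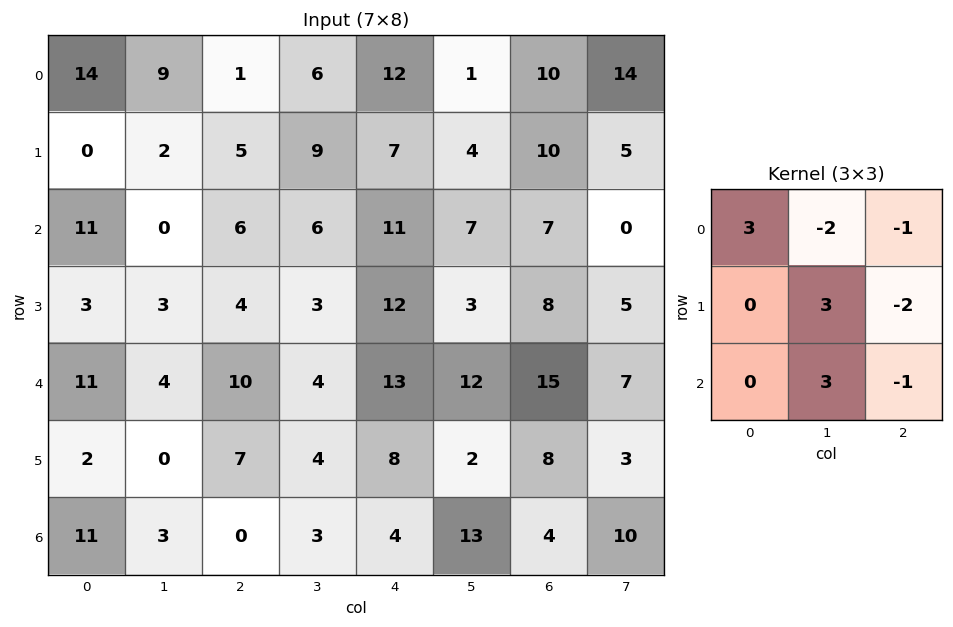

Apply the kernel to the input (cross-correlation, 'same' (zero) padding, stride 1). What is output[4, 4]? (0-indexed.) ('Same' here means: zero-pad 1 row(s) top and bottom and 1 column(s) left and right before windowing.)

19

The receptive field on the zero-padded input at this output position is [3 12 3 / 4 13 12 / 4 8 2]. Elementwise product with the kernel and sum: 3·3 + 12·-2 + 3·-1 + 13·3 + 12·-2 + 8·3 + 2·-1.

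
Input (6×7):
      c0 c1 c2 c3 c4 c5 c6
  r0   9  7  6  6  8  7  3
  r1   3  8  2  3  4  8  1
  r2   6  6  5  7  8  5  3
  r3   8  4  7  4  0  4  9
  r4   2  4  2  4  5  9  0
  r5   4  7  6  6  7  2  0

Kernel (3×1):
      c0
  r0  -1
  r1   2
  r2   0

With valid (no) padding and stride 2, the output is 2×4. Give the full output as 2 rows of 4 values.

Output[0,0]: The receptive field on the input at this output position is [9 / 3 / 6]. Elementwise product with the kernel and sum: 9·-1 + 3·2.
Output[0,1]: The receptive field on the input at this output position is [6 / 2 / 5]. Elementwise product with the kernel and sum: 6·-1 + 2·2.

-3 -2 0 -1
10 9 -8 15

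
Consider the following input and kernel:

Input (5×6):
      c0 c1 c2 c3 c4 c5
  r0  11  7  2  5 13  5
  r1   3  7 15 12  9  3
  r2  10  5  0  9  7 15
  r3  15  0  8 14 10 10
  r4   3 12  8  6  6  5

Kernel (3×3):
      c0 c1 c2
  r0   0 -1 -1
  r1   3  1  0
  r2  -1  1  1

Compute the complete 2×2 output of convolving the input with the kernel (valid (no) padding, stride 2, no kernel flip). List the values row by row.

Output[0,0]: The receptive field on the input at this output position is [11 7 2 / 3 7 15 / 10 5 0]. Elementwise product with the kernel and sum: 7·-1 + 2·-1 + 3·3 + 7·1 + 10·-1 + 5·1 + 0·1.
Output[0,1]: The receptive field on the input at this output position is [2 5 13 / 15 12 9 / 0 9 7]. Elementwise product with the kernel and sum: 5·-1 + 13·-1 + 15·3 + 12·1 + 0·-1 + 9·1 + 7·1.

2 55
57 26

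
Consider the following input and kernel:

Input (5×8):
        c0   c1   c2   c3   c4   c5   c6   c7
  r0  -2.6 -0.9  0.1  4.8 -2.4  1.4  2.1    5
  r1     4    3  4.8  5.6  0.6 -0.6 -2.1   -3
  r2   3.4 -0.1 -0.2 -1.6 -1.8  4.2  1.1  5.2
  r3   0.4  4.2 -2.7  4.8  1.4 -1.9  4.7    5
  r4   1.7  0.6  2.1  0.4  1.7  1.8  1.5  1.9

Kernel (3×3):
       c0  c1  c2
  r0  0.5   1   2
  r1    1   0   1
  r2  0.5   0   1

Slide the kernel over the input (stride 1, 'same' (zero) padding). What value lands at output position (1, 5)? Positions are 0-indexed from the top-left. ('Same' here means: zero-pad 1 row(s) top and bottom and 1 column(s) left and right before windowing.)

The receptive field on the zero-padded input at this output position is [-2.4 1.4 2.1 / 0.6 -0.6 -2.1 / -1.8 4.2 1.1]. Elementwise product with the kernel and sum: -2.4·0.5 + 1.4·1 + 2.1·2 + 0.6·1 + -2.1·1 + -1.8·0.5 + 1.1·1.

3.1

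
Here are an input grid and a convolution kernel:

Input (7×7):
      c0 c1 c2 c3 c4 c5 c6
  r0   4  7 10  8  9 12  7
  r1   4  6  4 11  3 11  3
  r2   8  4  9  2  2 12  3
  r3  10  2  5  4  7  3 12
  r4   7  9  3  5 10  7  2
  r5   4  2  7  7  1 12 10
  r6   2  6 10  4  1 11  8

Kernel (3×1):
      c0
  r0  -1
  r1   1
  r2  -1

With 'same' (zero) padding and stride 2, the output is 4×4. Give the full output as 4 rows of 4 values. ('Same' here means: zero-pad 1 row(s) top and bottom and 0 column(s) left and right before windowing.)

Output[0,0]: The receptive field on the zero-padded input at this output position is [0 / 4 / 4]. Elementwise product with the kernel and sum: 0·-1 + 4·1 + 4·-1.

0 6 6 4
-6 0 -8 -12
-7 -9 2 -20
-2 3 0 -2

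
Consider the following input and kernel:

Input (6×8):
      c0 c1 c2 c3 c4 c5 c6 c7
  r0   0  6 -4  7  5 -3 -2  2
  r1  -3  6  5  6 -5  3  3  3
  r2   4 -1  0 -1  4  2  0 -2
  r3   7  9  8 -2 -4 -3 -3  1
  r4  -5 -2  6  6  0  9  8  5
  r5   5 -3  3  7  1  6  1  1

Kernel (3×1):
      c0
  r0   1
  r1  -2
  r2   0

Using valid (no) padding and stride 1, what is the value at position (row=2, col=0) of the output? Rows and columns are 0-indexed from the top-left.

The receptive field on the input at this output position is [4 / 7 / -5]. Elementwise product with the kernel and sum: 4·1 + 7·-2.

-10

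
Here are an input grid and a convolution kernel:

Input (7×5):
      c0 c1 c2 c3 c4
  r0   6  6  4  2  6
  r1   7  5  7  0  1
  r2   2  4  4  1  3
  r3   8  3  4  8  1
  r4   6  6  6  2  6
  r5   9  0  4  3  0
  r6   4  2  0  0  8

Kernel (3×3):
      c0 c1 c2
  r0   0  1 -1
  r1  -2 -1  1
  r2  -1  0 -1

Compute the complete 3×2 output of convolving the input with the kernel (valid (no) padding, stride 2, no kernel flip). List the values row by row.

Output[0,0]: The receptive field on the input at this output position is [6 6 4 / 7 5 7 / 2 4 4]. Elementwise product with the kernel and sum: 6·1 + 4·-1 + 7·-2 + 5·-1 + 7·1 + 2·-1 + 4·-1.
Output[0,1]: The receptive field on the input at this output position is [4 2 6 / 7 0 1 / 4 1 3]. Elementwise product with the kernel and sum: 2·1 + 6·-1 + 7·-2 + 0·-1 + 1·1 + 4·-1 + 3·-1.

-16 -24
-27 -29
-18 -23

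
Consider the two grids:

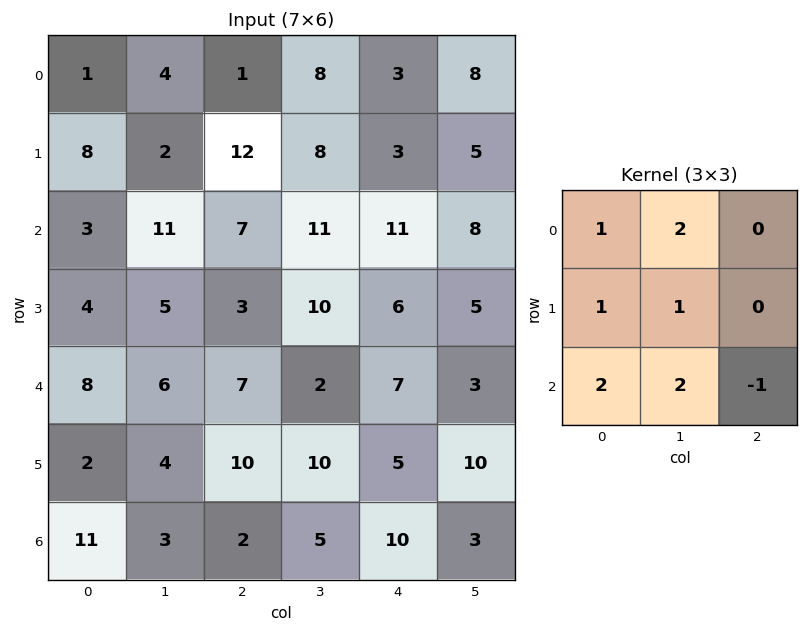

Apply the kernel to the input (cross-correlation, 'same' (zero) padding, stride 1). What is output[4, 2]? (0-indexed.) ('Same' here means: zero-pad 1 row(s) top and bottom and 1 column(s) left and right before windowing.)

The receptive field on the zero-padded input at this output position is [5 3 10 / 6 7 2 / 4 10 10]. Elementwise product with the kernel and sum: 5·1 + 3·2 + 6·1 + 7·1 + 4·2 + 10·2 + 10·-1.

42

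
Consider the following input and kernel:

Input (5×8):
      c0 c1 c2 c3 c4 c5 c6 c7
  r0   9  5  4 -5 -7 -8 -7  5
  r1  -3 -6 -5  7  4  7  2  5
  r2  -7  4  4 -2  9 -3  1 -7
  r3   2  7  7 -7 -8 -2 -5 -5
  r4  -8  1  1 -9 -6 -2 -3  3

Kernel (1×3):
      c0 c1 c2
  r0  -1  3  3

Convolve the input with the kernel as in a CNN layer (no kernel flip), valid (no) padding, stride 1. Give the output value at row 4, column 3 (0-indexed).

-15

The receptive field on the input at this output position is [-9 -6 -2]. Elementwise product with the kernel and sum: -9·-1 + -6·3 + -2·3.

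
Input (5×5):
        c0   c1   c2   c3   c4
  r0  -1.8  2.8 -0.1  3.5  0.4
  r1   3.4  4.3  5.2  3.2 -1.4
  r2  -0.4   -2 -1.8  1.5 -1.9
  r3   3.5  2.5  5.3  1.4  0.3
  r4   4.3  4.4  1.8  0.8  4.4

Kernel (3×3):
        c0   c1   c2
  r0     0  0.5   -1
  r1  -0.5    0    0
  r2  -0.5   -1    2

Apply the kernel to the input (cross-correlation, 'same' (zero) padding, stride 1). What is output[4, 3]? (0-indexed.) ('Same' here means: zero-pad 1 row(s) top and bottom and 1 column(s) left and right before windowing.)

The receptive field on the zero-padded input at this output position is [5.3 1.4 0.3 / 1.8 0.8 4.4 / 0 0 0]. Elementwise product with the kernel and sum: 1.4·0.5 + 0.3·-1 + 1.8·-0.5 + 0·-0.5 + 0·-1 + 0·2.

-0.5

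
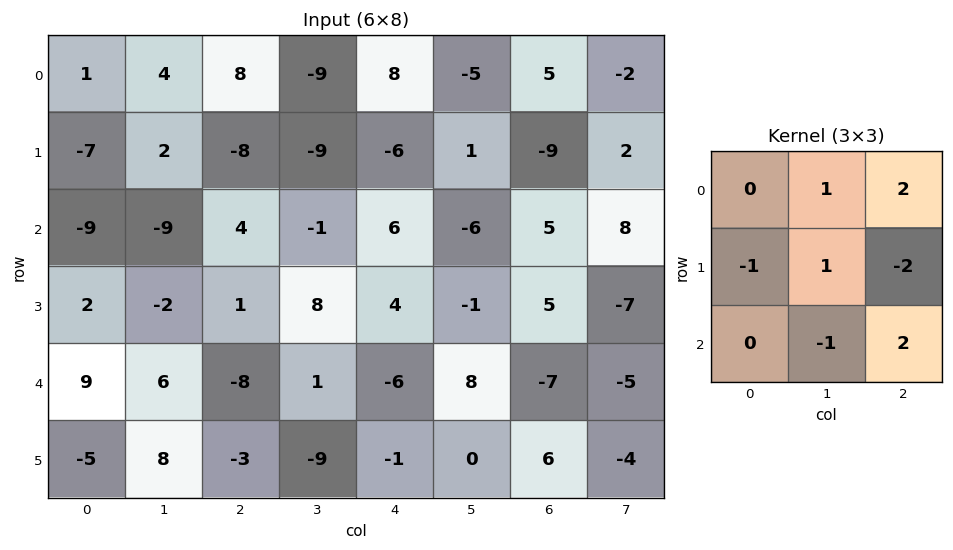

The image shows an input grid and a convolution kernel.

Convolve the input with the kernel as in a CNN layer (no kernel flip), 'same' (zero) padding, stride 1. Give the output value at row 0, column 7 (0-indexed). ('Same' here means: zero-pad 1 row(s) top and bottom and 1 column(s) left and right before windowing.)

-9

The receptive field on the zero-padded input at this output position is [0 0 0 / 5 -2 0 / -9 2 0]. Elementwise product with the kernel and sum: 0·1 + 0·2 + 5·-1 + -2·1 + 0·-2 + 2·-1 + 0·2.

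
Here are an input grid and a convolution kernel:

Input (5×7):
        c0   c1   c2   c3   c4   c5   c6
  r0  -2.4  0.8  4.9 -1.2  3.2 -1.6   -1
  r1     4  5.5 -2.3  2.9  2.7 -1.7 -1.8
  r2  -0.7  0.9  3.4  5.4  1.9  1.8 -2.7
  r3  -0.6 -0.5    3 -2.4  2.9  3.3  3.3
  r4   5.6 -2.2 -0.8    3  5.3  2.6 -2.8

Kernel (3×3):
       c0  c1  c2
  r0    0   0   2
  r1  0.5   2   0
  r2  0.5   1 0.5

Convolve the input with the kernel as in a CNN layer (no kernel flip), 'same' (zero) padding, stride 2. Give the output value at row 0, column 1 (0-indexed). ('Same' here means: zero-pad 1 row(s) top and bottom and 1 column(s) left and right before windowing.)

12.1

The receptive field on the zero-padded input at this output position is [0 0 0 / 0.8 4.9 -1.2 / 5.5 -2.3 2.9]. Elementwise product with the kernel and sum: 0·2 + 0.8·0.5 + 4.9·2 + 5.5·0.5 + -2.3·1 + 2.9·0.5.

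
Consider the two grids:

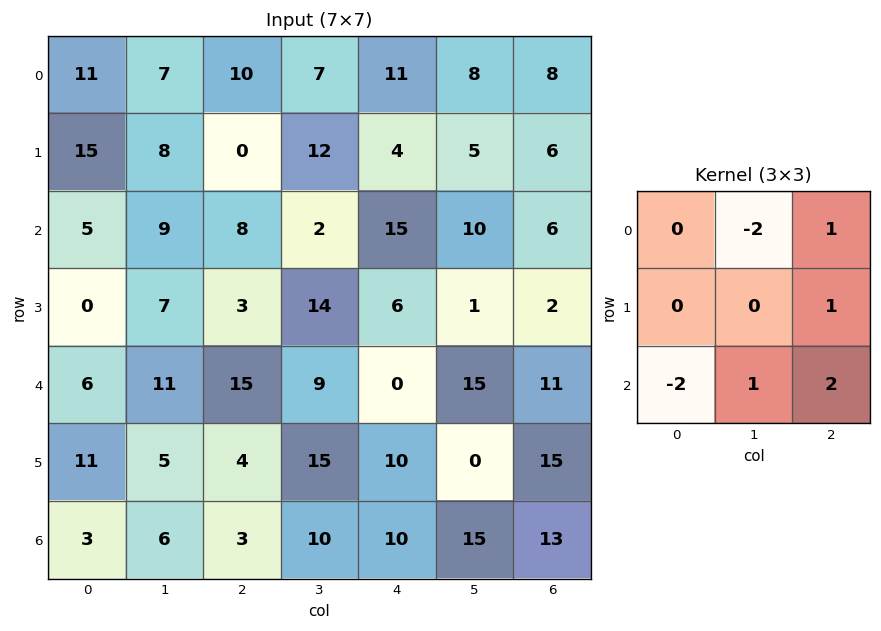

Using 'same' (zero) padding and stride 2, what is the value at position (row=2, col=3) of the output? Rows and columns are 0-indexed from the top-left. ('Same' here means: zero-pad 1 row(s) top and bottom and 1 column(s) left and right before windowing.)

The receptive field on the zero-padded input at this output position is [1 2 0 / 15 11 0 / 0 15 0]. Elementwise product with the kernel and sum: 2·-2 + 0·1 + 0·1 + 0·-2 + 15·1 + 0·2.

11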